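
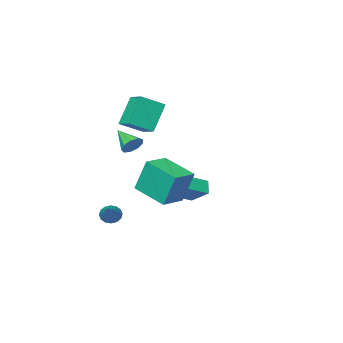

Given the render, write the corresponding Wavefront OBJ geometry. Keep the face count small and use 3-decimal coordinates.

v -0.304 -3.314 4.775
v -0.11 -2.047 5.166
v -1.611 -2.893 4.056
v -1.417 -1.626 4.447
v 0.737 -2.954 3.093
v 0.931 -1.687 3.484
v -0.57 -2.533 2.374
v -0.376 -1.266 2.765
v 2.152 -1.683 -2.944
v 2.675 -1.867 -3.243
v 3.188 -0.437 -1.896
v 2.558 -1.62 -3.421
v 2.332 -1.39 -3.471
v 2.058 -1.239 -3.38
v 1.809 -1.207 -3.172
v 1.652 -1.302 -2.903
v 1.629 -1.5 -2.645
v 1.746 -1.747 -2.467
v 1.972 -1.977 -2.416
v 2.246 -2.128 -2.508
v 2.495 -2.16 -2.716
v 2.652 -2.064 -2.985
v 2.187 2.359 0.517
v 1.865 2.941 2.456
v 1.782 4.294 -0.131
v 1.46 4.876 1.809
v 3.62 2.704 0.651
v 3.298 3.286 2.591
v 3.215 4.639 0.004
v 2.893 5.221 1.943
v 3.375 2.183 3.424
v 3.709 1.899 2.93
v 3.445 0.957 4.176
v 3.997 2.093 3.22
v 3.993 2.329 3.604
v 3.701 2.497 3.904
v 3.256 2.518 3.98
v 2.867 2.382 3.794
v 2.716 2.153 3.436
v 2.874 1.938 3.071
v 3.266 1.838 2.872
v -4.467 -3.398 -2.985
v -4.716 -2.157 -2.108
v -4.085 -2.834 -3.676
v -4.334 -1.593 -2.799
v -2.566 -3.627 -2.121
v -2.815 -2.386 -1.244
v -2.184 -3.063 -2.812
v -2.433 -1.822 -1.935
f 2 4 1
f 5 2 1
f 1 4 3
f 3 5 1
f 2 8 4
f 6 2 5
f 6 8 2
f 4 8 3
f 7 5 3
f 3 8 7
f 7 6 5
f 8 6 7
f 10 9 12
f 10 12 11
f 12 9 13
f 12 13 11
f 13 9 14
f 13 14 11
f 14 9 15
f 14 15 11
f 15 9 16
f 15 16 11
f 16 9 17
f 16 17 11
f 17 9 18
f 17 18 11
f 18 9 19
f 18 19 11
f 19 9 20
f 19 20 11
f 20 9 21
f 20 21 11
f 21 9 22
f 21 22 11
f 22 9 10
f 22 10 11
f 24 26 23
f 27 24 23
f 23 26 25
f 25 27 23
f 24 30 26
f 28 24 27
f 28 30 24
f 26 30 25
f 29 27 25
f 25 30 29
f 29 28 27
f 30 28 29
f 32 31 34
f 32 34 33
f 34 31 35
f 34 35 33
f 35 31 36
f 35 36 33
f 36 31 37
f 36 37 33
f 37 31 38
f 37 38 33
f 38 31 39
f 38 39 33
f 39 31 40
f 39 40 33
f 40 31 41
f 40 41 33
f 41 31 32
f 41 32 33
f 43 45 42
f 46 43 42
f 42 45 44
f 44 46 42
f 43 49 45
f 47 43 46
f 47 49 43
f 45 49 44
f 48 46 44
f 44 49 48
f 48 47 46
f 49 47 48



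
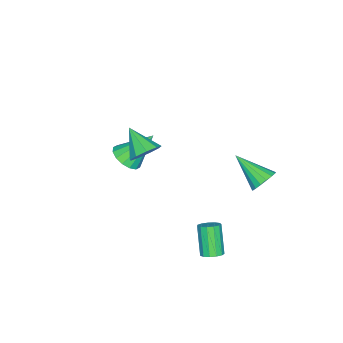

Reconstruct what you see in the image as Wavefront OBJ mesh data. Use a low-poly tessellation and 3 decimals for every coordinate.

v -3.507 4.701 -2.437
v -3.072 5.043 -1.818
v -3.773 2.919 -1.263
v -3.447 5.15 -1.742
v -3.836 5.154 -1.824
v -4.149 5.054 -2.047
v -4.315 4.873 -2.36
v -4.296 4.652 -2.69
v -4.096 4.443 -2.962
v -3.761 4.293 -3.114
v -3.368 4.236 -3.111
v -3.007 4.286 -2.953
v -2.76 4.43 -2.678
v -2.684 4.637 -2.347
v -2.797 4.858 -2.037
v -1.61 -2.284 -1.909
v -0.875 -1.699 -1.959
v -2.41 -1.136 -0.251
v -1.21 -1.506 -2.255
v -1.652 -1.521 -2.457
v -2.083 -1.741 -2.513
v -2.387 -2.106 -2.408
v -2.482 -2.518 -2.168
v -2.344 -2.868 -1.86
v -2.009 -3.061 -1.564
v -1.567 -3.046 -1.361
v -1.137 -2.827 -1.305
v -0.833 -2.462 -1.411
v -0.737 -2.049 -1.651
v 1.368 4.231 -4.486
v 1.877 4.355 -4.173
v 1.1 3.773 -2.681
v 0.592 3.649 -2.994
v 1.685 4.64 -4.162
v 0.908 4.058 -2.67
v 1.392 4.795 -4.254
v 0.615 4.213 -2.762
v 1.092 4.771 -4.42
v 0.315 4.189 -2.927
v 0.879 4.575 -4.606
v 0.103 3.993 -3.114
v 0.822 4.271 -4.755
v 0.045 3.689 -3.263
v 0.938 3.953 -4.818
v 0.162 3.372 -3.326
v 1.191 3.724 -4.776
v 0.414 3.142 -3.284
v 1.5 3.656 -4.642
v 0.723 3.074 -3.15
v 1.767 3.77 -4.458
v 0.991 3.188 -2.966
v 1.908 4.031 -4.283
v 1.131 3.449 -2.791
v 1.913 0.815 2.611
v 2.385 1.141 3.278
v 1.327 -0.415 3.629
v 1.839 1.394 3.269
v 1.328 1.376 2.953
v 1.09 1.095 2.476
v 1.238 0.683 2.063
v 1.701 0.333 1.906
v 2.264 0.207 2.08
v 2.663 0.367 2.502
v 2.711 0.735 2.975
f 2 1 4
f 2 4 3
f 4 1 5
f 4 5 3
f 5 1 6
f 5 6 3
f 6 1 7
f 6 7 3
f 7 1 8
f 7 8 3
f 8 1 9
f 8 9 3
f 9 1 10
f 9 10 3
f 10 1 11
f 10 11 3
f 11 1 12
f 11 12 3
f 12 1 13
f 12 13 3
f 13 1 14
f 13 14 3
f 14 1 15
f 14 15 3
f 15 1 2
f 15 2 3
f 17 16 19
f 17 19 18
f 19 16 20
f 19 20 18
f 20 16 21
f 20 21 18
f 21 16 22
f 21 22 18
f 22 16 23
f 22 23 18
f 23 16 24
f 23 24 18
f 24 16 25
f 24 25 18
f 25 16 26
f 25 26 18
f 26 16 27
f 26 27 18
f 27 16 28
f 27 28 18
f 28 16 29
f 28 29 18
f 29 16 17
f 29 17 18
f 31 30 34
f 31 34 32
f 32 34 35
f 32 35 33
f 34 30 36
f 34 36 35
f 35 36 37
f 35 37 33
f 36 30 38
f 36 38 37
f 37 38 39
f 37 39 33
f 38 30 40
f 38 40 39
f 39 40 41
f 39 41 33
f 40 30 42
f 40 42 41
f 41 42 43
f 41 43 33
f 42 30 44
f 42 44 43
f 43 44 45
f 43 45 33
f 44 30 46
f 44 46 45
f 45 46 47
f 45 47 33
f 46 30 48
f 46 48 47
f 47 48 49
f 47 49 33
f 48 30 50
f 48 50 49
f 49 50 51
f 49 51 33
f 50 30 52
f 50 52 51
f 51 52 53
f 51 53 33
f 52 30 31
f 52 31 53
f 53 31 32
f 53 32 33
f 55 54 57
f 55 57 56
f 57 54 58
f 57 58 56
f 58 54 59
f 58 59 56
f 59 54 60
f 59 60 56
f 60 54 61
f 60 61 56
f 61 54 62
f 61 62 56
f 62 54 63
f 62 63 56
f 63 54 64
f 63 64 56
f 64 54 55
f 64 55 56



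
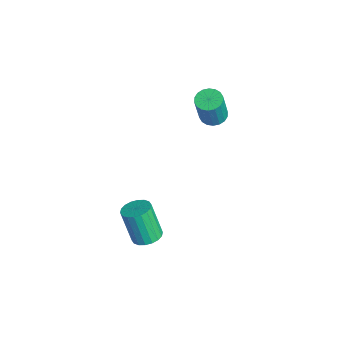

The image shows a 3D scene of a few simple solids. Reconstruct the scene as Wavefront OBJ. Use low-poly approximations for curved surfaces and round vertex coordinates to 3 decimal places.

v 3.161 -0.659 -2.099
v 3.473 -0.176 -1.897
v 3.011 -0.477 -0.459
v 2.699 -0.961 -0.661
v 3.229 -0.071 -1.954
v 2.767 -0.372 -0.516
v 2.972 -0.083 -2.039
v 2.509 -0.384 -0.601
v 2.752 -0.209 -2.136
v 2.289 -0.51 -0.698
v 2.613 -0.424 -2.226
v 2.151 -0.725 -0.788
v 2.583 -0.686 -2.291
v 2.12 -0.987 -0.853
v 2.667 -0.943 -2.317
v 2.205 -1.244 -0.879
v 2.849 -1.143 -2.301
v 2.387 -1.444 -0.863
v 3.093 -1.248 -2.244
v 2.631 -1.549 -0.806
v 3.351 -1.236 -2.159
v 2.888 -1.537 -0.721
v 3.571 -1.11 -2.062
v 3.108 -1.411 -0.624
v 3.709 -0.895 -1.972
v 3.247 -1.196 -0.534
v 3.74 -0.633 -1.907
v 3.277 -0.934 -0.469
v 3.655 -0.376 -1.881
v 3.193 -0.677 -0.443
v 0.991 2.616 2.485
v 1.359 2.24 2.325
v 1.638 1.948 3.655
v 1.269 2.324 3.815
v 1.493 2.444 2.342
v 1.772 2.152 3.672
v 1.528 2.682 2.387
v 1.807 2.39 3.717
v 1.456 2.907 2.451
v 1.735 2.615 3.781
v 1.292 3.075 2.523
v 1.571 2.782 3.853
v 1.069 3.151 2.586
v 1.347 2.859 3.916
v 0.83 3.122 2.63
v 1.108 2.829 3.96
v 0.622 2.992 2.645
v 0.901 2.7 3.975
v 0.488 2.788 2.628
v 0.767 2.496 3.958
v 0.453 2.55 2.583
v 0.732 2.258 3.913
v 0.525 2.325 2.519
v 0.804 2.033 3.849
v 0.689 2.158 2.447
v 0.968 1.865 3.777
v 0.913 2.081 2.384
v 1.191 1.789 3.714
v 1.152 2.111 2.34
v 1.43 1.818 3.67
f 2 1 5
f 2 5 3
f 3 5 6
f 3 6 4
f 5 1 7
f 5 7 6
f 6 7 8
f 6 8 4
f 7 1 9
f 7 9 8
f 8 9 10
f 8 10 4
f 9 1 11
f 9 11 10
f 10 11 12
f 10 12 4
f 11 1 13
f 11 13 12
f 12 13 14
f 12 14 4
f 13 1 15
f 13 15 14
f 14 15 16
f 14 16 4
f 15 1 17
f 15 17 16
f 16 17 18
f 16 18 4
f 17 1 19
f 17 19 18
f 18 19 20
f 18 20 4
f 19 1 21
f 19 21 20
f 20 21 22
f 20 22 4
f 21 1 23
f 21 23 22
f 22 23 24
f 22 24 4
f 23 1 25
f 23 25 24
f 24 25 26
f 24 26 4
f 25 1 27
f 25 27 26
f 26 27 28
f 26 28 4
f 27 1 29
f 27 29 28
f 28 29 30
f 28 30 4
f 29 1 2
f 29 2 30
f 30 2 3
f 30 3 4
f 32 31 35
f 32 35 33
f 33 35 36
f 33 36 34
f 35 31 37
f 35 37 36
f 36 37 38
f 36 38 34
f 37 31 39
f 37 39 38
f 38 39 40
f 38 40 34
f 39 31 41
f 39 41 40
f 40 41 42
f 40 42 34
f 41 31 43
f 41 43 42
f 42 43 44
f 42 44 34
f 43 31 45
f 43 45 44
f 44 45 46
f 44 46 34
f 45 31 47
f 45 47 46
f 46 47 48
f 46 48 34
f 47 31 49
f 47 49 48
f 48 49 50
f 48 50 34
f 49 31 51
f 49 51 50
f 50 51 52
f 50 52 34
f 51 31 53
f 51 53 52
f 52 53 54
f 52 54 34
f 53 31 55
f 53 55 54
f 54 55 56
f 54 56 34
f 55 31 57
f 55 57 56
f 56 57 58
f 56 58 34
f 57 31 59
f 57 59 58
f 58 59 60
f 58 60 34
f 59 31 32
f 59 32 60
f 60 32 33
f 60 33 34



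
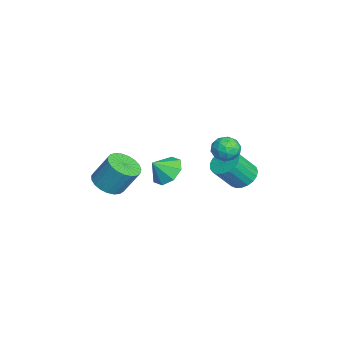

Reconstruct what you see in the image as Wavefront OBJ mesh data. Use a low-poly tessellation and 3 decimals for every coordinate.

v -1.643 -0.533 -0.633
v -1.057 0.253 -0.134
v -1.297 -1.367 0.273
v -1.853 0.221 0.14
v -2.525 -0.253 -0.039
v -2.681 -0.89 -0.566
v -2.229 -1.319 -1.132
v -1.434 -1.286 -1.407
v -0.761 -0.813 -1.228
v -0.605 -0.175 -0.701
v -1.712 3.721 -1.134
v -1.152 4.447 -0.82
v -0.607 3.366 0.709
v -1.168 2.639 0.394
v -1.503 4.527 -0.638
v -0.958 3.446 0.89
v -1.89 4.468 -0.542
v -1.346 3.387 0.986
v -2.247 4.279 -0.549
v -1.702 3.198 0.98
v -2.511 3.994 -0.656
v -1.966 2.913 0.872
v -2.637 3.662 -0.847
v -2.092 2.58 0.682
v -2.603 3.339 -1.087
v -2.058 2.258 0.442
v -2.415 3.083 -1.335
v -1.87 2.002 0.194
v -2.106 2.937 -1.549
v -1.561 1.856 -0.02
v -1.728 2.926 -1.691
v -1.184 1.845 -0.162
v -1.348 3.053 -1.736
v -0.804 1.972 -0.208
v -1.031 3.295 -1.678
v -0.486 2.214 -0.149
v -0.832 3.611 -1.526
v -0.287 2.53 0.003
v -0.784 3.946 -1.306
v -0.24 2.865 0.223
v -0.898 4.241 -1.056
v -0.353 3.16 0.473
v 1.501 -3.758 0.52
v 2.423 -3.427 0.201
v 2.641 -2.511 1.781
v 1.719 -2.842 2.1
v 2.163 -3.118 0.057
v 2.381 -2.202 1.638
v 1.788 -2.92 -0.006
v 2.006 -2.004 1.575
v 1.364 -2.867 0.022
v 1.582 -1.951 1.602
v 0.964 -2.968 0.136
v 1.182 -2.051 1.716
v 0.656 -3.205 0.316
v 0.874 -2.289 1.896
v 0.495 -3.539 0.531
v 0.713 -2.622 2.112
v 0.507 -3.91 0.745
v 0.725 -2.993 2.325
v 0.692 -4.255 0.919
v 0.91 -3.338 2.5
v 1.016 -4.514 1.025
v 1.234 -3.597 2.605
v 1.424 -4.642 1.043
v 1.642 -3.726 2.623
v 1.846 -4.618 0.971
v 2.064 -3.701 2.551
v 2.208 -4.445 0.82
v 2.426 -3.528 2.401
v 2.447 -4.153 0.618
v 2.665 -3.237 2.199
v 2.523 -3.793 0.399
v 2.741 -2.877 1.98
v 0.013 3.327 2.534
v 0.88 3.339 2.698
v 0.08 1.921 2.282
v 0.947 1.933 2.446
v 0.372 2.066 3.103
v 0.33 2.934 3.258
v 0.63 2.326 1.722
v 0.588 3.194 1.877
v 1.262 2.72 2.196
v 1.102 2.56 3.05
v -0.142 2.7 1.93
v -0.302 2.54 2.784
v 0.44 3.456 2.638
v 0.52 1.804 2.342
v 0.181 1.882 2.728
v 0.691 1.889 2.825
v 0.117 3.218 2.967
v 0.627 3.226 3.064
v 0.328 2.477 3.302
v 0.333 2.034 1.916
v 0.843 2.042 2.013
v 0.269 3.371 2.155
v 0.779 3.378 2.252
v 0.632 2.783 1.678
v 1.175 3.099 2.439
v 1.214 2.274 2.292
v 1.027 2.504 1.865
v 1.003 3.014 1.957
v 1.081 3.005 2.941
v 1.121 2.179 2.793
v 0.782 2.257 3.179
v 0.758 2.768 3.271
v 1.305 2.642 2.646
v -0.161 3.081 2.187
v -0.121 2.255 2.039
v 0.202 2.492 1.709
v 0.178 3.003 1.801
v -0.254 2.986 2.688
v -0.215 2.161 2.541
v -0.043 2.246 3.023
v -0.067 2.756 3.115
v -0.345 2.618 2.334
f 2 1 4
f 2 4 3
f 4 1 5
f 4 5 3
f 5 1 6
f 5 6 3
f 6 1 7
f 6 7 3
f 7 1 8
f 7 8 3
f 8 1 9
f 8 9 3
f 9 1 10
f 9 10 3
f 10 1 2
f 10 2 3
f 12 11 15
f 12 15 13
f 13 15 16
f 13 16 14
f 15 11 17
f 15 17 16
f 16 17 18
f 16 18 14
f 17 11 19
f 17 19 18
f 18 19 20
f 18 20 14
f 19 11 21
f 19 21 20
f 20 21 22
f 20 22 14
f 21 11 23
f 21 23 22
f 22 23 24
f 22 24 14
f 23 11 25
f 23 25 24
f 24 25 26
f 24 26 14
f 25 11 27
f 25 27 26
f 26 27 28
f 26 28 14
f 27 11 29
f 27 29 28
f 28 29 30
f 28 30 14
f 29 11 31
f 29 31 30
f 30 31 32
f 30 32 14
f 31 11 33
f 31 33 32
f 32 33 34
f 32 34 14
f 33 11 35
f 33 35 34
f 34 35 36
f 34 36 14
f 35 11 37
f 35 37 36
f 36 37 38
f 36 38 14
f 37 11 39
f 37 39 38
f 38 39 40
f 38 40 14
f 39 11 41
f 39 41 40
f 40 41 42
f 40 42 14
f 41 11 12
f 41 12 42
f 42 12 13
f 42 13 14
f 44 43 47
f 44 47 45
f 45 47 48
f 45 48 46
f 47 43 49
f 47 49 48
f 48 49 50
f 48 50 46
f 49 43 51
f 49 51 50
f 50 51 52
f 50 52 46
f 51 43 53
f 51 53 52
f 52 53 54
f 52 54 46
f 53 43 55
f 53 55 54
f 54 55 56
f 54 56 46
f 55 43 57
f 55 57 56
f 56 57 58
f 56 58 46
f 57 43 59
f 57 59 58
f 58 59 60
f 58 60 46
f 59 43 61
f 59 61 60
f 60 61 62
f 60 62 46
f 61 43 63
f 61 63 62
f 62 63 64
f 62 64 46
f 63 43 65
f 63 65 64
f 64 65 66
f 64 66 46
f 65 43 67
f 65 67 66
f 66 67 68
f 66 68 46
f 67 43 69
f 67 69 68
f 68 69 70
f 68 70 46
f 69 43 71
f 69 71 70
f 70 71 72
f 70 72 46
f 71 43 73
f 71 73 72
f 72 73 74
f 72 74 46
f 73 43 44
f 73 44 74
f 74 44 45
f 74 45 46
f 75 112 91
f 112 86 115
f 91 115 80
f 112 115 91
f 75 91 87
f 91 80 92
f 87 92 76
f 91 92 87
f 75 87 96
f 87 76 97
f 96 97 82
f 87 97 96
f 75 96 108
f 96 82 111
f 108 111 85
f 96 111 108
f 75 108 112
f 108 85 116
f 112 116 86
f 108 116 112
f 76 92 103
f 92 80 106
f 103 106 84
f 92 106 103
f 80 115 93
f 115 86 114
f 93 114 79
f 115 114 93
f 86 116 113
f 116 85 109
f 113 109 77
f 116 109 113
f 85 111 110
f 111 82 98
f 110 98 81
f 111 98 110
f 82 97 102
f 97 76 99
f 102 99 83
f 97 99 102
f 78 104 90
f 104 84 105
f 90 105 79
f 104 105 90
f 78 90 88
f 90 79 89
f 88 89 77
f 90 89 88
f 78 88 95
f 88 77 94
f 95 94 81
f 88 94 95
f 78 95 100
f 95 81 101
f 100 101 83
f 95 101 100
f 78 100 104
f 100 83 107
f 104 107 84
f 100 107 104
f 79 105 93
f 105 84 106
f 93 106 80
f 105 106 93
f 77 89 113
f 89 79 114
f 113 114 86
f 89 114 113
f 81 94 110
f 94 77 109
f 110 109 85
f 94 109 110
f 83 101 102
f 101 81 98
f 102 98 82
f 101 98 102
f 84 107 103
f 107 83 99
f 103 99 76
f 107 99 103



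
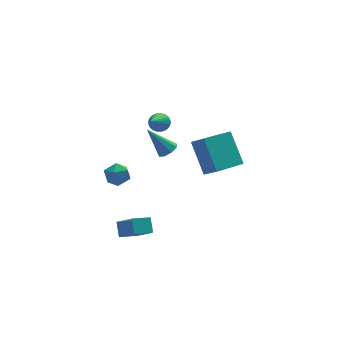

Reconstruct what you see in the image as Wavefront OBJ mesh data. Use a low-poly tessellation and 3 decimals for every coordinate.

v 0.458 -4.065 2.756
v 0.763 -3.597 2.796
v -0.438 -3.595 4.084
v 0.418 -3.548 2.546
v 0.097 -3.802 2.419
v -0.013 -4.21 2.489
v 0.154 -4.533 2.716
v 0.498 -4.583 2.966
v 0.819 -4.329 3.093
v 0.929 -3.921 3.022
v 2.724 -2.401 -0.732
v 3.205 -3.001 -0.157
v 2.413 -1.128 0.857
v 2.894 -1.728 1.432
v 4.386 -1.472 -1.152
v 4.867 -2.072 -0.577
v 4.075 -0.199 0.437
v 4.556 -0.799 1.012
v -1.629 -1.101 -0.257
v -0.959 -1.414 -0.16
v -2.101 -2.186 -0.5
v -1.431 -2.499 -0.403
v -1.797 -2.214 0.181
v -1.505 -1.543 0.331
v -1.555 -2.057 -0.991
v -1.263 -1.386 -0.841
v -0.912 -2.005 -0.614
v -1.062 -2.102 0.111
v -1.998 -1.498 -0.771
v -2.148 -1.595 -0.046
v -1.855 -3.373 -3.818
v -1.291 -4.265 -2.975
v -1.816 -2.736 -3.17
v -1.253 -3.627 -2.327
v -0.847 -3.073 -4.173
v -0.284 -3.964 -3.33
v -0.809 -2.435 -3.525
v -0.245 -3.327 -2.682
v 1.038 -0.197 1.945
v 1.522 -0.204 2.246
v 0.242 -1.643 3.195
v 1.406 -0.047 2.353
v 1.234 0.087 2.399
v 1.032 0.177 2.375
v 0.831 0.211 2.286
v 0.662 0.182 2.144
v 0.55 0.096 1.973
v 0.512 -0.035 1.797
v 0.554 -0.191 1.644
v 0.669 -0.348 1.537
v 0.841 -0.481 1.492
v 1.043 -0.572 1.515
v 1.244 -0.605 1.605
v 1.414 -0.577 1.746
v 1.526 -0.49 1.917
v 1.564 -0.359 2.093
f 2 1 4
f 2 4 3
f 4 1 5
f 4 5 3
f 5 1 6
f 5 6 3
f 6 1 7
f 6 7 3
f 7 1 8
f 7 8 3
f 8 1 9
f 8 9 3
f 9 1 10
f 9 10 3
f 10 1 2
f 10 2 3
f 12 14 11
f 15 12 11
f 11 14 13
f 13 15 11
f 12 18 14
f 16 12 15
f 16 18 12
f 14 18 13
f 17 15 13
f 13 18 17
f 17 16 15
f 18 16 17
f 19 30 24
f 19 24 20
f 19 20 26
f 19 26 29
f 19 29 30
f 20 24 28
f 24 30 23
f 30 29 21
f 29 26 25
f 26 20 27
f 22 28 23
f 22 23 21
f 22 21 25
f 22 25 27
f 22 27 28
f 23 28 24
f 21 23 30
f 25 21 29
f 27 25 26
f 28 27 20
f 32 34 31
f 35 32 31
f 31 34 33
f 33 35 31
f 32 38 34
f 36 32 35
f 36 38 32
f 34 38 33
f 37 35 33
f 33 38 37
f 37 36 35
f 38 36 37
f 40 39 42
f 40 42 41
f 42 39 43
f 42 43 41
f 43 39 44
f 43 44 41
f 44 39 45
f 44 45 41
f 45 39 46
f 45 46 41
f 46 39 47
f 46 47 41
f 47 39 48
f 47 48 41
f 48 39 49
f 48 49 41
f 49 39 50
f 49 50 41
f 50 39 51
f 50 51 41
f 51 39 52
f 51 52 41
f 52 39 53
f 52 53 41
f 53 39 54
f 53 54 41
f 54 39 55
f 54 55 41
f 55 39 56
f 55 56 41
f 56 39 40
f 56 40 41



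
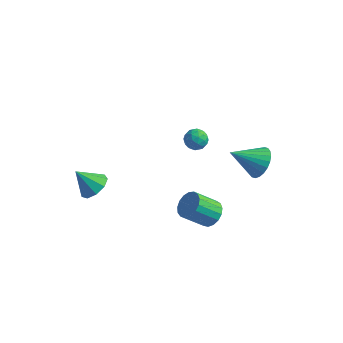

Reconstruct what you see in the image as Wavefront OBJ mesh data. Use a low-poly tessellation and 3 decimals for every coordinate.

v 3.894 -2.984 -0.79
v 4.508 -3.435 -0.58
v 3.599 -4.167 0.5
v 2.986 -3.716 0.29
v 4.535 -3.134 -0.353
v 3.627 -3.866 0.727
v 4.415 -2.798 -0.226
v 3.507 -3.531 0.854
v 4.176 -2.505 -0.228
v 3.268 -3.238 0.852
v 3.873 -2.322 -0.359
v 2.964 -3.055 0.721
v 3.574 -2.29 -0.589
v 2.666 -3.023 0.491
v 3.349 -2.417 -0.864
v 2.44 -3.15 0.215
v 3.248 -2.674 -1.123
v 2.34 -3.407 -0.043
v 3.296 -3.002 -1.306
v 2.388 -3.735 -0.226
v 3.481 -3.325 -1.37
v 2.572 -4.058 -0.29
v 3.76 -3.571 -1.301
v 2.852 -4.304 -0.221
v 4.07 -3.682 -1.115
v 3.162 -4.414 -0.036
v 4.34 -3.633 -0.855
v 3.432 -4.365 0.225
v 4.348 1.8 -0.79
v 4.922 1.867 0.002
v 3.012 0.96 0.25
v 4.729 2.197 0.021
v 4.479 2.467 -0.083
v 4.208 2.634 -0.295
v 3.959 2.675 -0.582
v 3.77 2.583 -0.901
v 3.668 2.371 -1.203
v 3.67 2.073 -1.442
v 3.775 1.733 -1.582
v 3.968 1.403 -1.6
v 4.218 1.133 -1.496
v 4.488 0.966 -1.284
v 4.737 0.925 -0.997
v 4.927 1.017 -0.678
v 5.029 1.229 -0.376
v 5.027 1.527 -0.137
v -2.665 -3.179 -1.532
v -1.962 -3.361 -1.018
v -3.575 -3.461 -0.388
v -2.099 -2.769 -0.981
v -2.501 -2.369 -1.202
v -2.979 -2.347 -1.577
v -3.311 -2.715 -1.932
v -3.34 -3.299 -2.099
v -3.053 -3.827 -2.002
v -2.585 -4.052 -1.684
v -2.153 -3.868 -1.296
v 0.342 3.134 -1.084
v 0.72 2.599 -0.826
v -0.1 2.441 -1.874
v 0.278 1.906 -1.616
v -0.253 2.175 -1.239
v 0.02 2.603 -0.752
v 0.6 2.437 -1.948
v 0.873 2.865 -1.461
v 0.88 2.168 -1.36
v 0.353 2.006 -0.922
v 0.267 3.034 -1.778
v -0.26 2.872 -1.34
v 0.57 2.928 -0.886
v 0.05 2.112 -1.814
v -0.262 2.27 -1.593
v -0.04 1.956 -1.441
v 0.158 2.93 -0.842
v 0.381 2.615 -0.691
v -0.192 2.366 -0.933
v 0.239 2.425 -2.009
v 0.462 2.11 -1.858
v 0.66 3.084 -1.259
v 0.882 2.77 -1.107
v 0.812 2.674 -1.767
v 0.886 2.36 -1.048
v 0.626 1.952 -1.512
v 0.816 2.264 -1.708
v 0.976 2.516 -1.421
v 0.576 2.264 -0.791
v 0.316 1.857 -1.255
v 0.004 2.015 -1.034
v 0.165 2.267 -0.747
v 0.67 2.011 -1.105
v 0.304 3.183 -1.445
v 0.044 2.776 -1.909
v 0.455 2.773 -1.953
v 0.616 3.025 -1.666
v -0.006 3.088 -1.188
v -0.266 2.68 -1.652
v -0.356 2.524 -1.279
v -0.196 2.776 -0.992
v -0.05 3.029 -1.595
f 2 1 5
f 2 5 3
f 3 5 6
f 3 6 4
f 5 1 7
f 5 7 6
f 6 7 8
f 6 8 4
f 7 1 9
f 7 9 8
f 8 9 10
f 8 10 4
f 9 1 11
f 9 11 10
f 10 11 12
f 10 12 4
f 11 1 13
f 11 13 12
f 12 13 14
f 12 14 4
f 13 1 15
f 13 15 14
f 14 15 16
f 14 16 4
f 15 1 17
f 15 17 16
f 16 17 18
f 16 18 4
f 17 1 19
f 17 19 18
f 18 19 20
f 18 20 4
f 19 1 21
f 19 21 20
f 20 21 22
f 20 22 4
f 21 1 23
f 21 23 22
f 22 23 24
f 22 24 4
f 23 1 25
f 23 25 24
f 24 25 26
f 24 26 4
f 25 1 27
f 25 27 26
f 26 27 28
f 26 28 4
f 27 1 2
f 27 2 28
f 28 2 3
f 28 3 4
f 30 29 32
f 30 32 31
f 32 29 33
f 32 33 31
f 33 29 34
f 33 34 31
f 34 29 35
f 34 35 31
f 35 29 36
f 35 36 31
f 36 29 37
f 36 37 31
f 37 29 38
f 37 38 31
f 38 29 39
f 38 39 31
f 39 29 40
f 39 40 31
f 40 29 41
f 40 41 31
f 41 29 42
f 41 42 31
f 42 29 43
f 42 43 31
f 43 29 44
f 43 44 31
f 44 29 45
f 44 45 31
f 45 29 46
f 45 46 31
f 46 29 30
f 46 30 31
f 48 47 50
f 48 50 49
f 50 47 51
f 50 51 49
f 51 47 52
f 51 52 49
f 52 47 53
f 52 53 49
f 53 47 54
f 53 54 49
f 54 47 55
f 54 55 49
f 55 47 56
f 55 56 49
f 56 47 57
f 56 57 49
f 57 47 48
f 57 48 49
f 58 95 74
f 95 69 98
f 74 98 63
f 95 98 74
f 58 74 70
f 74 63 75
f 70 75 59
f 74 75 70
f 58 70 79
f 70 59 80
f 79 80 65
f 70 80 79
f 58 79 91
f 79 65 94
f 91 94 68
f 79 94 91
f 58 91 95
f 91 68 99
f 95 99 69
f 91 99 95
f 59 75 86
f 75 63 89
f 86 89 67
f 75 89 86
f 63 98 76
f 98 69 97
f 76 97 62
f 98 97 76
f 69 99 96
f 99 68 92
f 96 92 60
f 99 92 96
f 68 94 93
f 94 65 81
f 93 81 64
f 94 81 93
f 65 80 85
f 80 59 82
f 85 82 66
f 80 82 85
f 61 87 73
f 87 67 88
f 73 88 62
f 87 88 73
f 61 73 71
f 73 62 72
f 71 72 60
f 73 72 71
f 61 71 78
f 71 60 77
f 78 77 64
f 71 77 78
f 61 78 83
f 78 64 84
f 83 84 66
f 78 84 83
f 61 83 87
f 83 66 90
f 87 90 67
f 83 90 87
f 62 88 76
f 88 67 89
f 76 89 63
f 88 89 76
f 60 72 96
f 72 62 97
f 96 97 69
f 72 97 96
f 64 77 93
f 77 60 92
f 93 92 68
f 77 92 93
f 66 84 85
f 84 64 81
f 85 81 65
f 84 81 85
f 67 90 86
f 90 66 82
f 86 82 59
f 90 82 86



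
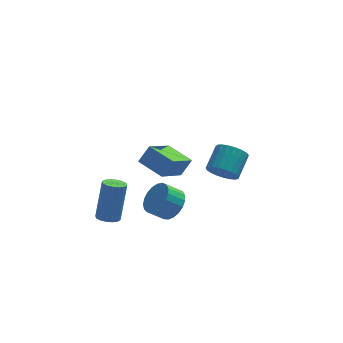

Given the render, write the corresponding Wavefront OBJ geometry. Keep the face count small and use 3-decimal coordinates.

v -1.233 -2.524 3.874
v -0.686 -2.264 4.669
v -0.172 -1.221 2.717
v 0.376 -0.961 3.513
v -0.296 -3.559 3.567
v 0.252 -3.299 4.363
v 0.766 -2.256 2.411
v 1.313 -1.996 3.206
v 3.309 1.258 -0.785
v 3.946 1.259 -1.363
v 4.608 2.323 -0.633
v 3.971 2.322 -0.055
v 3.718 1.496 -1.503
v 4.38 2.56 -0.773
v 3.42 1.693 -1.519
v 4.082 2.757 -0.789
v 3.102 1.814 -1.408
v 3.764 2.878 -0.678
v 2.821 1.839 -1.189
v 3.482 2.903 -0.459
v 2.623 1.764 -0.9
v 3.285 2.828 -0.17
v 2.545 1.601 -0.592
v 3.206 2.665 0.138
v 2.598 1.379 -0.317
v 3.26 2.443 0.413
v 2.775 1.136 -0.123
v 3.436 2.2 0.607
v 3.043 0.914 -0.043
v 3.705 1.978 0.687
v 3.358 0.752 -0.092
v 4.02 1.815 0.638
v 3.665 0.677 -0.26
v 4.326 1.741 0.47
v 3.91 0.703 -0.52
v 4.571 1.766 0.211
v 4.051 0.824 -0.825
v 4.712 1.888 -0.095
v 4.064 1.021 -1.123
v 4.725 2.085 -0.393
v 0.248 -3.157 1.09
v 0.633 -2.54 1.586
v -0.144 -2.587 2.246
v -0.528 -3.203 1.75
v 0.428 -2.339 1.36
v -0.348 -2.385 2.019
v 0.192 -2.279 1.086
v -0.584 -2.325 1.746
v -0.034 -2.37 0.814
v -0.81 -2.417 1.473
v -0.211 -2.598 0.589
v -0.988 -2.645 1.249
v -0.309 -2.922 0.451
v -1.086 -2.969 1.11
v -0.311 -3.287 0.423
v -1.087 -3.334 1.083
v -0.216 -3.63 0.511
v -0.992 -3.676 1.171
v -0.04 -3.89 0.699
v -0.817 -3.937 1.359
v 0.185 -4.024 0.954
v -0.592 -4.07 1.614
v 0.421 -4.008 1.233
v -0.356 -4.054 1.893
v 0.627 -3.844 1.488
v -0.149 -3.891 2.147
v 0.768 -3.562 1.673
v -0.009 -3.609 2.333
v 0.819 -3.21 1.758
v 0.042 -3.256 2.418
v 0.771 -2.848 1.727
v -0.005 -2.895 2.387
v -2.599 -1.645 -0.909
v -2.17 -2.06 -0.854
v -1.751 -1.371 1.085
v -2.181 -0.955 1.029
v -2.027 -1.812 -0.974
v -1.608 -1.122 0.965
v -2.037 -1.519 -1.076
v -1.618 -0.829 0.863
v -2.198 -1.259 -1.133
v -1.779 -0.57 0.806
v -2.466 -1.103 -1.131
v -2.048 -0.414 0.808
v -2.77 -1.092 -1.069
v -2.352 -0.403 0.87
v -3.029 -1.229 -0.965
v -2.61 -0.54 0.974
v -3.172 -1.478 -0.845
v -2.753 -0.788 1.094
v -3.162 -1.771 -0.743
v -2.743 -1.081 1.196
v -3.001 -2.03 -0.686
v -2.582 -1.341 1.253
v -2.732 -2.186 -0.688
v -2.314 -1.497 1.251
v -2.428 -2.197 -0.75
v -2.01 -1.508 1.189
f 2 4 1
f 5 2 1
f 1 4 3
f 3 5 1
f 2 8 4
f 6 2 5
f 6 8 2
f 4 8 3
f 7 5 3
f 3 8 7
f 7 6 5
f 8 6 7
f 10 9 13
f 10 13 11
f 11 13 14
f 11 14 12
f 13 9 15
f 13 15 14
f 14 15 16
f 14 16 12
f 15 9 17
f 15 17 16
f 16 17 18
f 16 18 12
f 17 9 19
f 17 19 18
f 18 19 20
f 18 20 12
f 19 9 21
f 19 21 20
f 20 21 22
f 20 22 12
f 21 9 23
f 21 23 22
f 22 23 24
f 22 24 12
f 23 9 25
f 23 25 24
f 24 25 26
f 24 26 12
f 25 9 27
f 25 27 26
f 26 27 28
f 26 28 12
f 27 9 29
f 27 29 28
f 28 29 30
f 28 30 12
f 29 9 31
f 29 31 30
f 30 31 32
f 30 32 12
f 31 9 33
f 31 33 32
f 32 33 34
f 32 34 12
f 33 9 35
f 33 35 34
f 34 35 36
f 34 36 12
f 35 9 37
f 35 37 36
f 36 37 38
f 36 38 12
f 37 9 39
f 37 39 38
f 38 39 40
f 38 40 12
f 39 9 10
f 39 10 40
f 40 10 11
f 40 11 12
f 42 41 45
f 42 45 43
f 43 45 46
f 43 46 44
f 45 41 47
f 45 47 46
f 46 47 48
f 46 48 44
f 47 41 49
f 47 49 48
f 48 49 50
f 48 50 44
f 49 41 51
f 49 51 50
f 50 51 52
f 50 52 44
f 51 41 53
f 51 53 52
f 52 53 54
f 52 54 44
f 53 41 55
f 53 55 54
f 54 55 56
f 54 56 44
f 55 41 57
f 55 57 56
f 56 57 58
f 56 58 44
f 57 41 59
f 57 59 58
f 58 59 60
f 58 60 44
f 59 41 61
f 59 61 60
f 60 61 62
f 60 62 44
f 61 41 63
f 61 63 62
f 62 63 64
f 62 64 44
f 63 41 65
f 63 65 64
f 64 65 66
f 64 66 44
f 65 41 67
f 65 67 66
f 66 67 68
f 66 68 44
f 67 41 69
f 67 69 68
f 68 69 70
f 68 70 44
f 69 41 71
f 69 71 70
f 70 71 72
f 70 72 44
f 71 41 42
f 71 42 72
f 72 42 43
f 72 43 44
f 74 73 77
f 74 77 75
f 75 77 78
f 75 78 76
f 77 73 79
f 77 79 78
f 78 79 80
f 78 80 76
f 79 73 81
f 79 81 80
f 80 81 82
f 80 82 76
f 81 73 83
f 81 83 82
f 82 83 84
f 82 84 76
f 83 73 85
f 83 85 84
f 84 85 86
f 84 86 76
f 85 73 87
f 85 87 86
f 86 87 88
f 86 88 76
f 87 73 89
f 87 89 88
f 88 89 90
f 88 90 76
f 89 73 91
f 89 91 90
f 90 91 92
f 90 92 76
f 91 73 93
f 91 93 92
f 92 93 94
f 92 94 76
f 93 73 95
f 93 95 94
f 94 95 96
f 94 96 76
f 95 73 97
f 95 97 96
f 96 97 98
f 96 98 76
f 97 73 74
f 97 74 98
f 98 74 75
f 98 75 76



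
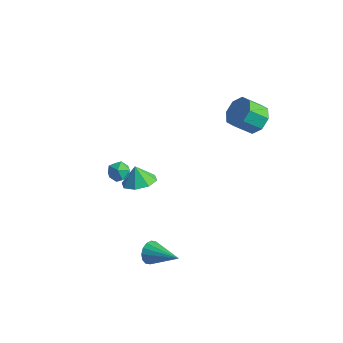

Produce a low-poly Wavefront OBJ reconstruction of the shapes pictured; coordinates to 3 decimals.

v 1.606 3.567 2.391
v 2.346 2.978 2.48
v 1.655 2.244 3.377
v 0.914 2.833 3.289
v 2.372 3.531 2.952
v 1.681 2.796 3.849
v 1.949 4.104 3.096
v 1.258 3.37 3.993
v 1.325 4.363 2.827
v 0.634 3.629 3.724
v 0.865 4.156 2.303
v 0.174 3.422 3.2
v 0.839 3.604 1.831
v 0.148 2.869 2.728
v 1.262 3.03 1.687
v 0.571 2.296 2.584
v 1.886 2.771 1.956
v 1.195 2.037 2.853
v 0.036 -3.699 -4.178
v 0.279 -3.349 -4.758
v 1.844 -3.701 -3.422
v 0.179 -3.081 -4.519
v 0.041 -2.979 -4.188
v -0.099 -3.07 -3.855
v -0.202 -3.329 -3.608
v -0.242 -3.688 -3.514
v -0.207 -4.049 -3.598
v -0.107 -4.317 -3.837
v 0.031 -4.419 -4.168
v 0.17 -4.328 -4.502
v 0.274 -4.069 -4.748
v 0.314 -3.71 -4.842
v -3.214 -0.337 -2.977
v -2.366 0.118 -2.706
v -3.626 -0.163 -1.983
v -2.877 0.604 -3.002
v -3.585 0.539 -3.284
v -4.077 -0.039 -3.386
v -4.062 -0.792 -3.249
v -3.551 -1.278 -2.952
v -2.843 -1.213 -2.67
v -2.352 -0.635 -2.568
v -3.874 -1.021 -0.91
v -3.23 -1.133 -1.199
v -4.37 -1.567 -1.801
v -3.726 -1.679 -2.09
v -3.913 -2.02 -1.491
v -3.607 -1.683 -0.939
v -3.993 -1.017 -2.061
v -3.687 -0.68 -1.509
v -3.304 -1.131 -1.91
v -3.254 -1.751 -1.558
v -4.346 -0.949 -1.442
v -4.296 -1.569 -1.09
f 2 1 5
f 2 5 3
f 3 5 6
f 3 6 4
f 5 1 7
f 5 7 6
f 6 7 8
f 6 8 4
f 7 1 9
f 7 9 8
f 8 9 10
f 8 10 4
f 9 1 11
f 9 11 10
f 10 11 12
f 10 12 4
f 11 1 13
f 11 13 12
f 12 13 14
f 12 14 4
f 13 1 15
f 13 15 14
f 14 15 16
f 14 16 4
f 15 1 17
f 15 17 16
f 16 17 18
f 16 18 4
f 17 1 2
f 17 2 18
f 18 2 3
f 18 3 4
f 20 19 22
f 20 22 21
f 22 19 23
f 22 23 21
f 23 19 24
f 23 24 21
f 24 19 25
f 24 25 21
f 25 19 26
f 25 26 21
f 26 19 27
f 26 27 21
f 27 19 28
f 27 28 21
f 28 19 29
f 28 29 21
f 29 19 30
f 29 30 21
f 30 19 31
f 30 31 21
f 31 19 32
f 31 32 21
f 32 19 20
f 32 20 21
f 34 33 36
f 34 36 35
f 36 33 37
f 36 37 35
f 37 33 38
f 37 38 35
f 38 33 39
f 38 39 35
f 39 33 40
f 39 40 35
f 40 33 41
f 40 41 35
f 41 33 42
f 41 42 35
f 42 33 34
f 42 34 35
f 43 54 48
f 43 48 44
f 43 44 50
f 43 50 53
f 43 53 54
f 44 48 52
f 48 54 47
f 54 53 45
f 53 50 49
f 50 44 51
f 46 52 47
f 46 47 45
f 46 45 49
f 46 49 51
f 46 51 52
f 47 52 48
f 45 47 54
f 49 45 53
f 51 49 50
f 52 51 44



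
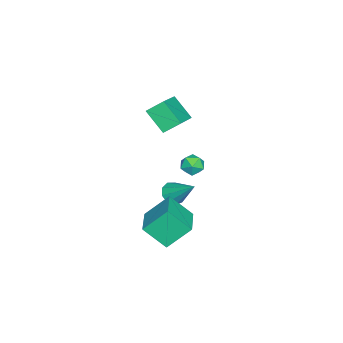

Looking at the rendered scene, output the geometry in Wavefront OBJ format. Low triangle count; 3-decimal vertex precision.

v -1.609 -1.028 1.02
v -2.126 -2.178 2.175
v -1.963 -0.133 1.753
v -2.48 -1.283 2.908
v 0.36 -0.997 1.932
v -0.157 -2.147 3.087
v 0.006 -0.102 2.665
v -0.511 -1.252 3.82
v 2.29 -1.424 -3.476
v 1.676 -0.214 -2.161
v 2.181 -0.12 -4.726
v 1.567 1.09 -3.411
v 4.253 -0.87 -3.069
v 3.639 0.34 -1.754
v 4.144 0.434 -4.319
v 3.53 1.644 -3.004
v -1.638 -1.084 -4.652
v -1.106 -0.793 -5.174
v -1.062 0.344 -3.268
v -1.587 -0.539 -5.235
v -2.092 -0.541 -5.024
v -2.384 -0.796 -4.638
v -2.327 -1.187 -4.259
v -1.948 -1.529 -4.063
v -1.423 -1.663 -4.143
v -0.999 -1.527 -4.461
v -0.874 -1.183 -4.868
v -2.678 0.372 -2.969
v -2.29 -0.194 -3.379
v -3.47 -0.526 -2.481
v -3.082 -1.092 -2.891
v -2.721 -0.722 -2.281
v -2.232 -0.167 -2.583
v -3.528 -0.553 -3.277
v -3.039 0.002 -3.579
v -2.815 -0.765 -3.57
v -2.317 -0.87 -2.954
v -3.443 0.15 -2.906
v -2.945 0.045 -2.29
f 2 4 1
f 5 2 1
f 1 4 3
f 3 5 1
f 2 8 4
f 6 2 5
f 6 8 2
f 4 8 3
f 7 5 3
f 3 8 7
f 7 6 5
f 8 6 7
f 10 12 9
f 13 10 9
f 9 12 11
f 11 13 9
f 10 16 12
f 14 10 13
f 14 16 10
f 12 16 11
f 15 13 11
f 11 16 15
f 15 14 13
f 16 14 15
f 18 17 20
f 18 20 19
f 20 17 21
f 20 21 19
f 21 17 22
f 21 22 19
f 22 17 23
f 22 23 19
f 23 17 24
f 23 24 19
f 24 17 25
f 24 25 19
f 25 17 26
f 25 26 19
f 26 17 27
f 26 27 19
f 27 17 18
f 27 18 19
f 28 39 33
f 28 33 29
f 28 29 35
f 28 35 38
f 28 38 39
f 29 33 37
f 33 39 32
f 39 38 30
f 38 35 34
f 35 29 36
f 31 37 32
f 31 32 30
f 31 30 34
f 31 34 36
f 31 36 37
f 32 37 33
f 30 32 39
f 34 30 38
f 36 34 35
f 37 36 29



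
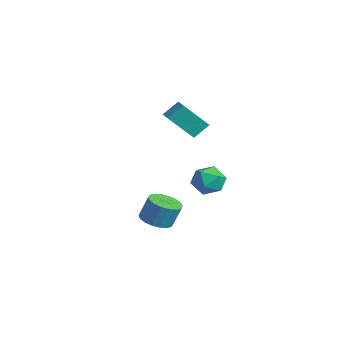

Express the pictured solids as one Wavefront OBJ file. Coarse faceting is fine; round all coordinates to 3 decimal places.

v -3.64 2.655 2.287
v -4.037 1.26 3.873
v -3.616 3.576 3.102
v -4.013 2.18 4.689
v -2.667 2.52 2.411
v -3.064 1.124 3.998
v -2.643 3.44 3.227
v -3.04 2.045 4.813
v 3.733 -2.525 0.139
v 4.432 -1.982 -0.148
v 4.625 -1.532 1.174
v 3.927 -2.075 1.461
v 4.102 -1.735 -0.184
v 4.295 -1.284 1.138
v 3.699 -1.644 -0.156
v 3.892 -1.193 1.166
v 3.303 -1.728 -0.07
v 3.496 -1.277 1.252
v 2.992 -1.97 0.058
v 3.185 -1.519 1.38
v 2.828 -2.321 0.202
v 3.021 -1.871 1.524
v 2.844 -2.714 0.333
v 3.037 -2.263 1.655
v 3.035 -3.068 0.426
v 3.228 -2.618 1.748
v 3.365 -3.316 0.462
v 3.558 -2.865 1.784
v 3.768 -3.407 0.434
v 3.961 -2.956 1.756
v 4.164 -3.323 0.348
v 4.357 -2.872 1.67
v 4.475 -3.081 0.22
v 4.668 -2.63 1.542
v 4.639 -2.729 0.076
v 4.832 -2.279 1.398
v 4.623 -2.337 -0.055
v 4.816 -1.886 1.267
v -0.447 3.462 0.096
v 0.158 2.745 0.615
v -1.398 2.175 -0.575
v -0.793 1.458 -0.056
v -1.45 2.103 0.494
v -0.862 2.899 0.909
v -0.378 2.021 -0.869
v 0.21 2.817 -0.454
v 0.201 1.854 0.019
v -0.461 1.905 0.861
v -0.779 3.015 -0.821
v -1.441 3.066 0.021
f 2 4 1
f 5 2 1
f 1 4 3
f 3 5 1
f 2 8 4
f 6 2 5
f 6 8 2
f 4 8 3
f 7 5 3
f 3 8 7
f 7 6 5
f 8 6 7
f 10 9 13
f 10 13 11
f 11 13 14
f 11 14 12
f 13 9 15
f 13 15 14
f 14 15 16
f 14 16 12
f 15 9 17
f 15 17 16
f 16 17 18
f 16 18 12
f 17 9 19
f 17 19 18
f 18 19 20
f 18 20 12
f 19 9 21
f 19 21 20
f 20 21 22
f 20 22 12
f 21 9 23
f 21 23 22
f 22 23 24
f 22 24 12
f 23 9 25
f 23 25 24
f 24 25 26
f 24 26 12
f 25 9 27
f 25 27 26
f 26 27 28
f 26 28 12
f 27 9 29
f 27 29 28
f 28 29 30
f 28 30 12
f 29 9 31
f 29 31 30
f 30 31 32
f 30 32 12
f 31 9 33
f 31 33 32
f 32 33 34
f 32 34 12
f 33 9 35
f 33 35 34
f 34 35 36
f 34 36 12
f 35 9 37
f 35 37 36
f 36 37 38
f 36 38 12
f 37 9 10
f 37 10 38
f 38 10 11
f 38 11 12
f 39 50 44
f 39 44 40
f 39 40 46
f 39 46 49
f 39 49 50
f 40 44 48
f 44 50 43
f 50 49 41
f 49 46 45
f 46 40 47
f 42 48 43
f 42 43 41
f 42 41 45
f 42 45 47
f 42 47 48
f 43 48 44
f 41 43 50
f 45 41 49
f 47 45 46
f 48 47 40



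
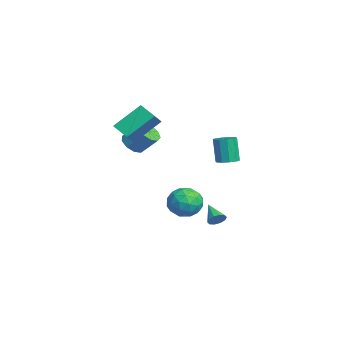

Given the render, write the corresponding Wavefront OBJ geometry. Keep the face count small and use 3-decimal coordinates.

v 2.291 0.143 -2.591
v 2.626 -0.105 -2.187
v 1.169 -0.163 -1.849
v 2.587 0.242 -2.102
v 2.436 0.55 -2.203
v 2.229 0.703 -2.453
v 2.046 0.643 -2.755
v 1.957 0.391 -2.995
v 1.995 0.045 -3.08
v 2.147 -0.263 -2.978
v 2.353 -0.417 -2.729
v 2.536 -0.356 -2.426
v -0.276 1.207 0.946
v 0.279 1.601 1.106
v -0.128 1.508 2.754
v -0.684 1.113 2.594
v -0.057 1.865 1.038
v -0.464 1.772 2.685
v -0.477 1.877 0.935
v -0.884 1.784 2.582
v -0.82 1.634 0.836
v -1.227 1.54 2.484
v -0.956 1.227 0.779
v -1.363 1.134 2.427
v -0.832 0.812 0.786
v -1.239 0.719 2.434
v -0.496 0.548 0.855
v -0.903 0.455 2.502
v -0.076 0.536 0.958
v -0.483 0.443 2.605
v 0.267 0.78 1.056
v -0.14 0.686 2.704
v 0.403 1.186 1.113
v -0.004 1.093 2.761
v -3.409 -3.851 1.481
v -2.952 -3.424 0.906
v -2.413 -2.522 2.004
v -2.871 -2.949 2.579
v -3.477 -3.18 0.963
v -2.938 -2.278 2.062
v -3.97 -3.25 1.263
v -3.431 -2.349 2.361
v -4.201 -3.602 1.664
v -3.662 -2.7 2.763
v -4.062 -4.069 1.98
v -3.523 -3.168 3.079
v -3.617 -4.435 2.062
v -3.078 -3.533 3.161
v -3.075 -4.527 1.872
v -2.537 -3.626 2.971
v -2.69 -4.303 1.499
v -2.151 -3.401 2.598
v -2.641 -3.867 1.117
v -2.102 -2.966 2.216
v -2.425 -4.671 2.876
v -2.694 -3.054 4.313
v -1.721 -3.98 2.229
v -1.989 -2.362 3.666
v -0.951 -5.278 3.834
v -1.219 -3.66 5.271
v -0.246 -4.586 3.187
v -0.515 -2.969 4.624
v -2.617 -0.157 -4.099
v -1.868 -0.246 -3.195
v -3.752 -1.454 -3.285
v -3.003 -1.543 -2.381
v -3.628 -0.556 -2.533
v -2.926 0.245 -3.036
v -2.694 -1.945 -3.444
v -1.992 -1.144 -3.947
v -1.915 -1.351 -2.79
v -2.492 -0.493 -2.227
v -3.128 -1.207 -4.253
v -3.705 -0.349 -3.69
v -2.143 -0.088 -3.718
v -3.477 -1.612 -2.762
v -3.844 -1.032 -2.851
v -3.404 -1.085 -2.32
v -2.765 0.201 -3.625
v -2.325 0.149 -3.094
v -3.359 -0.034 -2.705
v -3.295 -1.849 -3.386
v -2.855 -1.901 -2.855
v -2.216 -0.615 -4.16
v -1.776 -0.668 -3.629
v -2.261 -1.666 -3.775
v -1.73 -0.79 -2.949
v -2.397 -1.552 -2.471
v -2.216 -1.788 -3.096
v -1.803 -1.317 -3.391
v -2.069 -0.285 -2.618
v -2.736 -1.047 -2.14
v -3.104 -0.467 -2.229
v -2.691 0.004 -2.525
v -2.097 -0.935 -2.38
v -2.884 -0.653 -4.34
v -3.551 -1.415 -3.862
v -2.929 -1.704 -3.955
v -2.516 -1.233 -4.251
v -3.223 -0.148 -4.009
v -3.89 -0.91 -3.531
v -3.817 -0.383 -3.089
v -3.404 0.088 -3.384
v -3.523 -0.765 -4.1
f 2 1 4
f 2 4 3
f 4 1 5
f 4 5 3
f 5 1 6
f 5 6 3
f 6 1 7
f 6 7 3
f 7 1 8
f 7 8 3
f 8 1 9
f 8 9 3
f 9 1 10
f 9 10 3
f 10 1 11
f 10 11 3
f 11 1 12
f 11 12 3
f 12 1 2
f 12 2 3
f 14 13 17
f 14 17 15
f 15 17 18
f 15 18 16
f 17 13 19
f 17 19 18
f 18 19 20
f 18 20 16
f 19 13 21
f 19 21 20
f 20 21 22
f 20 22 16
f 21 13 23
f 21 23 22
f 22 23 24
f 22 24 16
f 23 13 25
f 23 25 24
f 24 25 26
f 24 26 16
f 25 13 27
f 25 27 26
f 26 27 28
f 26 28 16
f 27 13 29
f 27 29 28
f 28 29 30
f 28 30 16
f 29 13 31
f 29 31 30
f 30 31 32
f 30 32 16
f 31 13 33
f 31 33 32
f 32 33 34
f 32 34 16
f 33 13 14
f 33 14 34
f 34 14 15
f 34 15 16
f 36 35 39
f 36 39 37
f 37 39 40
f 37 40 38
f 39 35 41
f 39 41 40
f 40 41 42
f 40 42 38
f 41 35 43
f 41 43 42
f 42 43 44
f 42 44 38
f 43 35 45
f 43 45 44
f 44 45 46
f 44 46 38
f 45 35 47
f 45 47 46
f 46 47 48
f 46 48 38
f 47 35 49
f 47 49 48
f 48 49 50
f 48 50 38
f 49 35 51
f 49 51 50
f 50 51 52
f 50 52 38
f 51 35 53
f 51 53 52
f 52 53 54
f 52 54 38
f 53 35 36
f 53 36 54
f 54 36 37
f 54 37 38
f 56 58 55
f 59 56 55
f 55 58 57
f 57 59 55
f 56 62 58
f 60 56 59
f 60 62 56
f 58 62 57
f 61 59 57
f 57 62 61
f 61 60 59
f 62 60 61
f 63 100 79
f 100 74 103
f 79 103 68
f 100 103 79
f 63 79 75
f 79 68 80
f 75 80 64
f 79 80 75
f 63 75 84
f 75 64 85
f 84 85 70
f 75 85 84
f 63 84 96
f 84 70 99
f 96 99 73
f 84 99 96
f 63 96 100
f 96 73 104
f 100 104 74
f 96 104 100
f 64 80 91
f 80 68 94
f 91 94 72
f 80 94 91
f 68 103 81
f 103 74 102
f 81 102 67
f 103 102 81
f 74 104 101
f 104 73 97
f 101 97 65
f 104 97 101
f 73 99 98
f 99 70 86
f 98 86 69
f 99 86 98
f 70 85 90
f 85 64 87
f 90 87 71
f 85 87 90
f 66 92 78
f 92 72 93
f 78 93 67
f 92 93 78
f 66 78 76
f 78 67 77
f 76 77 65
f 78 77 76
f 66 76 83
f 76 65 82
f 83 82 69
f 76 82 83
f 66 83 88
f 83 69 89
f 88 89 71
f 83 89 88
f 66 88 92
f 88 71 95
f 92 95 72
f 88 95 92
f 67 93 81
f 93 72 94
f 81 94 68
f 93 94 81
f 65 77 101
f 77 67 102
f 101 102 74
f 77 102 101
f 69 82 98
f 82 65 97
f 98 97 73
f 82 97 98
f 71 89 90
f 89 69 86
f 90 86 70
f 89 86 90
f 72 95 91
f 95 71 87
f 91 87 64
f 95 87 91



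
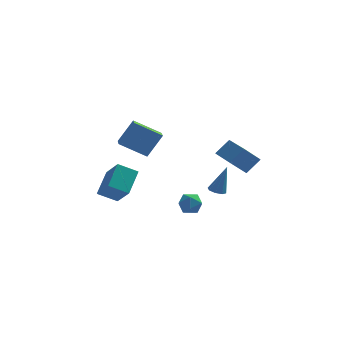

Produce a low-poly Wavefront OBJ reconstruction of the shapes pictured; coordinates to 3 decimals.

v 4.123 0.615 0.13
v 3.207 0.211 1.122
v 3.197 2.441 0.018
v 2.281 2.036 1.011
v 4.899 1.064 1.029
v 3.983 0.659 2.022
v 3.973 2.889 0.918
v 3.057 2.485 1.91
v 2.6 -2.692 0.249
v 2.91 -3.131 0.195
v 3.14 -2.528 2.011
v 3.111 -2.783 0.101
v 3.013 -2.382 0.093
v 2.673 -2.162 0.177
v 2.29 -2.253 0.303
v 2.089 -2.602 0.397
v 2.187 -3.003 0.405
v 2.527 -3.223 0.321
v -3.828 0.925 -1.309
v -3.412 2.392 -0.209
v -4.62 2.067 -2.531
v -4.203 3.533 -1.431
v -2.637 1.067 -1.949
v -2.22 2.533 -0.849
v -3.428 2.208 -3.171
v -3.012 3.675 -2.071
v 1.046 -1.201 -1.169
v 1.714 -1.58 -1.39
v 0.466 -2.34 -0.97
v 1.134 -2.719 -1.191
v 1.115 -2.309 -0.505
v 1.474 -1.605 -0.628
v 0.706 -2.315 -1.732
v 1.065 -1.611 -1.855
v 1.504 -2.268 -1.738
v 1.757 -2.265 -0.98
v 0.423 -1.655 -1.38
v 0.676 -1.652 -0.622
v -1.36 -1.368 2.168
v -2.955 -1.323 3.083
v -1.557 0.081 1.752
v -3.153 0.126 2.668
v -0.527 -0.846 3.592
v -2.123 -0.801 4.508
v -0.725 0.603 3.177
v -2.32 0.648 4.092
f 2 4 1
f 5 2 1
f 1 4 3
f 3 5 1
f 2 8 4
f 6 2 5
f 6 8 2
f 4 8 3
f 7 5 3
f 3 8 7
f 7 6 5
f 8 6 7
f 10 9 12
f 10 12 11
f 12 9 13
f 12 13 11
f 13 9 14
f 13 14 11
f 14 9 15
f 14 15 11
f 15 9 16
f 15 16 11
f 16 9 17
f 16 17 11
f 17 9 18
f 17 18 11
f 18 9 10
f 18 10 11
f 20 22 19
f 23 20 19
f 19 22 21
f 21 23 19
f 20 26 22
f 24 20 23
f 24 26 20
f 22 26 21
f 25 23 21
f 21 26 25
f 25 24 23
f 26 24 25
f 27 38 32
f 27 32 28
f 27 28 34
f 27 34 37
f 27 37 38
f 28 32 36
f 32 38 31
f 38 37 29
f 37 34 33
f 34 28 35
f 30 36 31
f 30 31 29
f 30 29 33
f 30 33 35
f 30 35 36
f 31 36 32
f 29 31 38
f 33 29 37
f 35 33 34
f 36 35 28
f 40 42 39
f 43 40 39
f 39 42 41
f 41 43 39
f 40 46 42
f 44 40 43
f 44 46 40
f 42 46 41
f 45 43 41
f 41 46 45
f 45 44 43
f 46 44 45



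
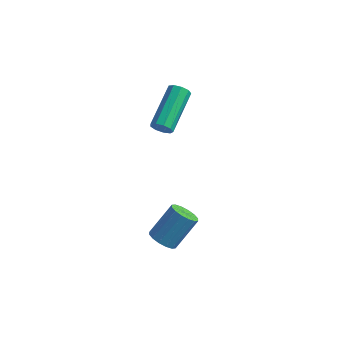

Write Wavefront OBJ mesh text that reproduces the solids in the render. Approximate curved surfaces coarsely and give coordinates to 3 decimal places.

v -0.457 2.528 2.419
v -0.248 2.336 2.843
v -0.434 4.261 3.805
v -0.643 4.452 3.381
v 0.001 2.464 2.634
v -0.185 4.389 3.597
v 0.035 2.622 2.325
v -0.15 4.547 3.287
v -0.161 2.736 2.06
v -0.346 4.661 3.022
v -0.495 2.752 1.963
v -0.681 4.677 2.925
v -0.812 2.663 2.079
v -0.998 4.588 3.041
v -0.963 2.511 2.354
v -1.148 4.436 3.316
v -0.877 2.367 2.66
v -1.063 4.292 3.622
v -0.595 2.297 2.853
v -0.78 4.222 3.815
v 1.782 -1.558 -0.48
v 2.183 -2.023 -0.301
v 2.7 -1.107 0.918
v 2.298 -0.642 0.74
v 2.357 -1.837 -0.514
v 2.873 -0.921 0.706
v 2.375 -1.576 -0.717
v 2.892 -0.661 0.502
v 2.235 -1.311 -0.857
v 2.752 -0.395 0.362
v 1.974 -1.111 -0.896
v 2.49 -0.196 0.323
v 1.66 -1.032 -0.823
v 2.177 -0.116 0.396
v 1.38 -1.093 -0.658
v 1.897 -0.177 0.561
v 1.207 -1.279 -0.446
v 1.723 -0.363 0.774
v 1.188 -1.539 -0.242
v 1.705 -0.624 0.977
v 1.328 -1.805 -0.102
v 1.845 -0.889 1.117
v 1.59 -2.004 -0.063
v 2.106 -1.089 1.156
v 1.903 -2.084 -0.136
v 2.42 -1.168 1.083
f 2 1 5
f 2 5 3
f 3 5 6
f 3 6 4
f 5 1 7
f 5 7 6
f 6 7 8
f 6 8 4
f 7 1 9
f 7 9 8
f 8 9 10
f 8 10 4
f 9 1 11
f 9 11 10
f 10 11 12
f 10 12 4
f 11 1 13
f 11 13 12
f 12 13 14
f 12 14 4
f 13 1 15
f 13 15 14
f 14 15 16
f 14 16 4
f 15 1 17
f 15 17 16
f 16 17 18
f 16 18 4
f 17 1 19
f 17 19 18
f 18 19 20
f 18 20 4
f 19 1 2
f 19 2 20
f 20 2 3
f 20 3 4
f 22 21 25
f 22 25 23
f 23 25 26
f 23 26 24
f 25 21 27
f 25 27 26
f 26 27 28
f 26 28 24
f 27 21 29
f 27 29 28
f 28 29 30
f 28 30 24
f 29 21 31
f 29 31 30
f 30 31 32
f 30 32 24
f 31 21 33
f 31 33 32
f 32 33 34
f 32 34 24
f 33 21 35
f 33 35 34
f 34 35 36
f 34 36 24
f 35 21 37
f 35 37 36
f 36 37 38
f 36 38 24
f 37 21 39
f 37 39 38
f 38 39 40
f 38 40 24
f 39 21 41
f 39 41 40
f 40 41 42
f 40 42 24
f 41 21 43
f 41 43 42
f 42 43 44
f 42 44 24
f 43 21 45
f 43 45 44
f 44 45 46
f 44 46 24
f 45 21 22
f 45 22 46
f 46 22 23
f 46 23 24



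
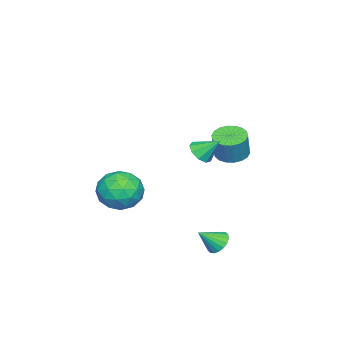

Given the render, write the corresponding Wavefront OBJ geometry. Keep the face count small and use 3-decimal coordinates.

v -3.371 2.334 0.881
v -2.705 2.375 0.639
v -2.303 2.446 1.757
v -2.969 2.406 1.999
v -2.794 2.678 0.652
v -2.392 2.749 1.769
v -2.997 2.913 0.71
v -2.595 2.984 1.828
v -3.274 3.033 0.802
v -2.872 3.104 1.92
v -3.571 3.015 0.91
v -3.169 3.086 2.027
v -3.828 2.862 1.012
v -3.426 2.933 2.13
v -3.994 2.605 1.088
v -3.592 2.676 2.206
v -4.037 2.294 1.123
v -3.635 2.365 2.241
v -3.948 1.991 1.111
v -3.546 2.062 2.228
v -3.745 1.756 1.052
v -3.343 1.827 2.17
v -3.468 1.636 0.96
v -3.066 1.707 2.078
v -3.171 1.654 0.853
v -2.769 1.725 1.97
v -2.914 1.807 0.75
v -2.512 1.878 1.868
v -2.748 2.064 0.674
v -2.346 2.135 1.792
v 1.009 2.954 2.902
v 1.55 3.109 2.813
v 0.911 3.686 3.578
v 1.315 3.302 2.57
v 0.936 3.333 2.482
v 0.591 3.186 2.591
v 0.442 2.931 2.846
v 0.558 2.687 3.127
v 0.885 2.568 3.303
v 1.27 2.63 3.292
v 1.532 2.843 3.098
v -0.559 -1.141 -1.765
v -0.046 -1.589 -1.006
v -1.934 -1.171 -0.854
v -1.421 -1.619 -0.095
v -1.226 -0.648 -0.339
v -0.376 -0.63 -0.902
v -1.604 -2.13 -0.958
v -0.754 -2.112 -1.521
v -0.692 -2.2 -0.507
v -0.458 -1.284 -0.124
v -1.522 -1.476 -1.736
v -1.288 -0.56 -1.353
v -0.181 -1.362 -1.466
v -1.799 -1.398 -0.394
v -1.684 -0.827 -0.538
v -1.382 -1.09 -0.092
v -0.375 -0.799 -1.405
v -0.074 -1.062 -0.958
v -0.768 -0.509 -0.566
v -1.906 -1.698 -0.902
v -1.605 -1.961 -0.455
v -0.598 -1.67 -1.768
v -0.296 -1.933 -1.322
v -1.212 -2.251 -1.294
v -0.26 -1.985 -0.726
v -1.068 -2.003 -0.19
v -1.176 -2.303 -0.698
v -0.676 -2.292 -1.029
v -0.123 -1.447 -0.501
v -0.931 -1.464 0.035
v -0.816 -0.893 -0.109
v -0.317 -0.883 -0.44
v -0.502 -1.806 -0.208
v -1.049 -1.296 -1.895
v -1.857 -1.313 -1.359
v -1.663 -1.877 -1.42
v -1.164 -1.867 -1.751
v -0.912 -0.757 -1.67
v -1.72 -0.775 -1.134
v -1.304 -0.468 -0.831
v -0.804 -0.457 -1.162
v -1.478 -0.954 -1.652
v 0.98 3.67 -1.697
v 1.324 3.515 -2.111
v 1.54 3.11 -1.023
v 1.43 3.724 -2.026
v 1.447 3.922 -1.876
v 1.372 4.07 -1.69
v 1.219 4.139 -1.506
v 1.018 4.115 -1.36
v 0.81 4.003 -1.28
v 0.636 3.825 -1.283
v 0.53 3.616 -1.368
v 0.513 3.418 -1.519
v 0.588 3.27 -1.704
v 0.741 3.201 -1.888
v 0.942 3.225 -2.035
v 1.15 3.337 -2.114
f 2 1 5
f 2 5 3
f 3 5 6
f 3 6 4
f 5 1 7
f 5 7 6
f 6 7 8
f 6 8 4
f 7 1 9
f 7 9 8
f 8 9 10
f 8 10 4
f 9 1 11
f 9 11 10
f 10 11 12
f 10 12 4
f 11 1 13
f 11 13 12
f 12 13 14
f 12 14 4
f 13 1 15
f 13 15 14
f 14 15 16
f 14 16 4
f 15 1 17
f 15 17 16
f 16 17 18
f 16 18 4
f 17 1 19
f 17 19 18
f 18 19 20
f 18 20 4
f 19 1 21
f 19 21 20
f 20 21 22
f 20 22 4
f 21 1 23
f 21 23 22
f 22 23 24
f 22 24 4
f 23 1 25
f 23 25 24
f 24 25 26
f 24 26 4
f 25 1 27
f 25 27 26
f 26 27 28
f 26 28 4
f 27 1 29
f 27 29 28
f 28 29 30
f 28 30 4
f 29 1 2
f 29 2 30
f 30 2 3
f 30 3 4
f 32 31 34
f 32 34 33
f 34 31 35
f 34 35 33
f 35 31 36
f 35 36 33
f 36 31 37
f 36 37 33
f 37 31 38
f 37 38 33
f 38 31 39
f 38 39 33
f 39 31 40
f 39 40 33
f 40 31 41
f 40 41 33
f 41 31 32
f 41 32 33
f 42 79 58
f 79 53 82
f 58 82 47
f 79 82 58
f 42 58 54
f 58 47 59
f 54 59 43
f 58 59 54
f 42 54 63
f 54 43 64
f 63 64 49
f 54 64 63
f 42 63 75
f 63 49 78
f 75 78 52
f 63 78 75
f 42 75 79
f 75 52 83
f 79 83 53
f 75 83 79
f 43 59 70
f 59 47 73
f 70 73 51
f 59 73 70
f 47 82 60
f 82 53 81
f 60 81 46
f 82 81 60
f 53 83 80
f 83 52 76
f 80 76 44
f 83 76 80
f 52 78 77
f 78 49 65
f 77 65 48
f 78 65 77
f 49 64 69
f 64 43 66
f 69 66 50
f 64 66 69
f 45 71 57
f 71 51 72
f 57 72 46
f 71 72 57
f 45 57 55
f 57 46 56
f 55 56 44
f 57 56 55
f 45 55 62
f 55 44 61
f 62 61 48
f 55 61 62
f 45 62 67
f 62 48 68
f 67 68 50
f 62 68 67
f 45 67 71
f 67 50 74
f 71 74 51
f 67 74 71
f 46 72 60
f 72 51 73
f 60 73 47
f 72 73 60
f 44 56 80
f 56 46 81
f 80 81 53
f 56 81 80
f 48 61 77
f 61 44 76
f 77 76 52
f 61 76 77
f 50 68 69
f 68 48 65
f 69 65 49
f 68 65 69
f 51 74 70
f 74 50 66
f 70 66 43
f 74 66 70
f 85 84 87
f 85 87 86
f 87 84 88
f 87 88 86
f 88 84 89
f 88 89 86
f 89 84 90
f 89 90 86
f 90 84 91
f 90 91 86
f 91 84 92
f 91 92 86
f 92 84 93
f 92 93 86
f 93 84 94
f 93 94 86
f 94 84 95
f 94 95 86
f 95 84 96
f 95 96 86
f 96 84 97
f 96 97 86
f 97 84 98
f 97 98 86
f 98 84 99
f 98 99 86
f 99 84 85
f 99 85 86



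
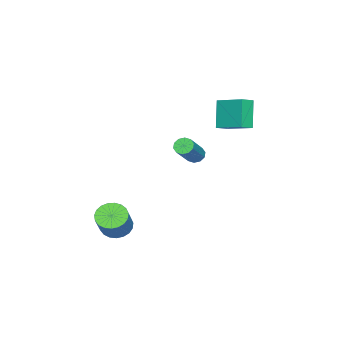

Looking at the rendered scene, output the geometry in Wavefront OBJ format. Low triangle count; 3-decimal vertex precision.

v -4.691 -1.586 -1.665
v -4.313 -1.84 -2.07
v -2.69 -1.768 -0.601
v -3.069 -1.514 -0.195
v -4.293 -1.466 -2.111
v -2.67 -1.393 -0.641
v -4.425 -1.138 -1.981
v -2.803 -1.065 -0.512
v -4.659 -0.981 -1.73
v -3.036 -0.908 -0.261
v -4.905 -1.055 -1.455
v -3.283 -0.982 0.015
v -5.07 -1.332 -1.259
v -3.447 -1.26 0.21
v -5.09 -1.707 -1.219
v -3.467 -1.634 0.251
v -4.957 -2.035 -1.348
v -3.335 -1.962 0.121
v -4.724 -2.192 -1.599
v -3.101 -2.119 -0.13
v -4.477 -2.118 -1.875
v -2.855 -2.045 -0.405
v 2.195 -2.925 -4.245
v 2.932 -2.941 -4.812
v 4.023 -2.632 -3.401
v 3.285 -2.615 -2.835
v 2.834 -2.567 -4.818
v 3.925 -2.258 -3.407
v 2.625 -2.254 -4.725
v 3.716 -1.945 -3.314
v 2.342 -2.058 -4.55
v 3.433 -1.749 -3.139
v 2.034 -2.012 -4.321
v 3.125 -1.703 -2.91
v 1.753 -2.123 -4.08
v 2.844 -1.814 -2.669
v 1.549 -2.373 -3.867
v 2.639 -2.064 -2.456
v 1.456 -2.718 -3.72
v 2.547 -2.409 -2.309
v 1.491 -3.099 -3.663
v 2.582 -2.79 -2.252
v 1.647 -3.45 -3.707
v 2.738 -3.141 -2.296
v 1.899 -3.71 -3.845
v 2.99 -3.401 -2.434
v 2.201 -3.834 -4.051
v 3.292 -3.525 -2.64
v 2.502 -3.801 -4.291
v 3.593 -3.492 -2.881
v 2.75 -3.616 -4.524
v 3.841 -3.307 -3.113
v 2.902 -3.312 -4.708
v 3.993 -3.003 -3.297
v -4.979 0.305 2.885
v -4.226 -0.039 3.211
v -4.472 2.069 3.573
v -3.718 1.725 3.898
v -4.082 0.695 1.222
v -3.328 0.351 1.547
v -3.574 2.459 1.909
v -2.821 2.115 2.235
f 2 1 5
f 2 5 3
f 3 5 6
f 3 6 4
f 5 1 7
f 5 7 6
f 6 7 8
f 6 8 4
f 7 1 9
f 7 9 8
f 8 9 10
f 8 10 4
f 9 1 11
f 9 11 10
f 10 11 12
f 10 12 4
f 11 1 13
f 11 13 12
f 12 13 14
f 12 14 4
f 13 1 15
f 13 15 14
f 14 15 16
f 14 16 4
f 15 1 17
f 15 17 16
f 16 17 18
f 16 18 4
f 17 1 19
f 17 19 18
f 18 19 20
f 18 20 4
f 19 1 21
f 19 21 20
f 20 21 22
f 20 22 4
f 21 1 2
f 21 2 22
f 22 2 3
f 22 3 4
f 24 23 27
f 24 27 25
f 25 27 28
f 25 28 26
f 27 23 29
f 27 29 28
f 28 29 30
f 28 30 26
f 29 23 31
f 29 31 30
f 30 31 32
f 30 32 26
f 31 23 33
f 31 33 32
f 32 33 34
f 32 34 26
f 33 23 35
f 33 35 34
f 34 35 36
f 34 36 26
f 35 23 37
f 35 37 36
f 36 37 38
f 36 38 26
f 37 23 39
f 37 39 38
f 38 39 40
f 38 40 26
f 39 23 41
f 39 41 40
f 40 41 42
f 40 42 26
f 41 23 43
f 41 43 42
f 42 43 44
f 42 44 26
f 43 23 45
f 43 45 44
f 44 45 46
f 44 46 26
f 45 23 47
f 45 47 46
f 46 47 48
f 46 48 26
f 47 23 49
f 47 49 48
f 48 49 50
f 48 50 26
f 49 23 51
f 49 51 50
f 50 51 52
f 50 52 26
f 51 23 53
f 51 53 52
f 52 53 54
f 52 54 26
f 53 23 24
f 53 24 54
f 54 24 25
f 54 25 26
f 56 58 55
f 59 56 55
f 55 58 57
f 57 59 55
f 56 62 58
f 60 56 59
f 60 62 56
f 58 62 57
f 61 59 57
f 57 62 61
f 61 60 59
f 62 60 61



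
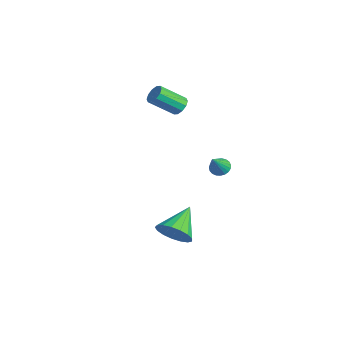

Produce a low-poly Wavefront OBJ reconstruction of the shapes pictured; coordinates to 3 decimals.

v 3.439 0.361 1.352
v 3.93 0.44 1.095
v 4.121 -0.321 2.448
v 3.912 0.632 1.226
v 3.812 0.777 1.378
v 3.648 0.85 1.526
v 3.447 0.839 1.644
v 3.245 0.745 1.711
v 3.077 0.584 1.716
v 2.971 0.385 1.658
v 2.946 0.182 1.548
v 3.006 0.009 1.403
v 3.141 -0.102 1.249
v 3.328 -0.134 1.114
v 3.533 -0.08 1.019
v 3.723 0.051 0.982
v 3.863 0.234 1.009
v 2.801 -1.822 -3.439
v 3.554 -1.75 -2.74
v 1.719 -0.558 -2.401
v 3.66 -1.394 -3.065
v 3.568 -1.135 -3.474
v 3.301 -1.034 -3.876
v 2.919 -1.114 -4.178
v 2.51 -1.355 -4.31
v 2.168 -1.704 -4.242
v 1.97 -2.079 -3.991
v 1.963 -2.395 -3.613
v 2.148 -2.58 -3.195
v 2.483 -2.592 -2.833
v 2.89 -2.426 -2.61
v 3.277 -2.123 -2.576
v -2.226 0.362 2.645
v -1.625 0.258 2.643
v -1.852 -1.085 3.693
v -2.454 -0.982 3.695
v -1.702 0.494 2.927
v -1.929 -0.849 3.978
v -1.979 0.679 3.104
v -2.207 -0.665 4.154
v -2.351 0.742 3.105
v -2.578 -0.601 4.155
v -2.675 0.661 2.93
v -2.902 -0.682 3.981
v -2.828 0.465 2.647
v -3.055 -0.878 3.697
v -2.751 0.229 2.362
v -2.978 -1.114 3.413
v -2.473 0.045 2.186
v -2.701 -1.299 3.236
v -2.102 -0.019 2.185
v -2.329 -1.362 3.235
v -1.778 0.062 2.359
v -2.005 -1.281 3.41
f 2 1 4
f 2 4 3
f 4 1 5
f 4 5 3
f 5 1 6
f 5 6 3
f 6 1 7
f 6 7 3
f 7 1 8
f 7 8 3
f 8 1 9
f 8 9 3
f 9 1 10
f 9 10 3
f 10 1 11
f 10 11 3
f 11 1 12
f 11 12 3
f 12 1 13
f 12 13 3
f 13 1 14
f 13 14 3
f 14 1 15
f 14 15 3
f 15 1 16
f 15 16 3
f 16 1 17
f 16 17 3
f 17 1 2
f 17 2 3
f 19 18 21
f 19 21 20
f 21 18 22
f 21 22 20
f 22 18 23
f 22 23 20
f 23 18 24
f 23 24 20
f 24 18 25
f 24 25 20
f 25 18 26
f 25 26 20
f 26 18 27
f 26 27 20
f 27 18 28
f 27 28 20
f 28 18 29
f 28 29 20
f 29 18 30
f 29 30 20
f 30 18 31
f 30 31 20
f 31 18 32
f 31 32 20
f 32 18 19
f 32 19 20
f 34 33 37
f 34 37 35
f 35 37 38
f 35 38 36
f 37 33 39
f 37 39 38
f 38 39 40
f 38 40 36
f 39 33 41
f 39 41 40
f 40 41 42
f 40 42 36
f 41 33 43
f 41 43 42
f 42 43 44
f 42 44 36
f 43 33 45
f 43 45 44
f 44 45 46
f 44 46 36
f 45 33 47
f 45 47 46
f 46 47 48
f 46 48 36
f 47 33 49
f 47 49 48
f 48 49 50
f 48 50 36
f 49 33 51
f 49 51 50
f 50 51 52
f 50 52 36
f 51 33 53
f 51 53 52
f 52 53 54
f 52 54 36
f 53 33 34
f 53 34 54
f 54 34 35
f 54 35 36



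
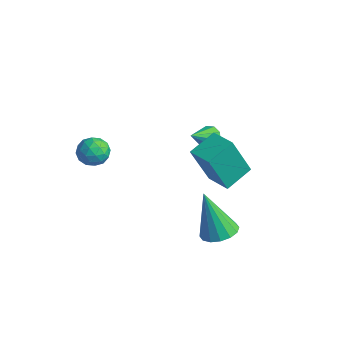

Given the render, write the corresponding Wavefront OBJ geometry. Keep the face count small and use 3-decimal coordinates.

v 2.096 -1.252 -0.878
v 2.784 -0.917 -0.611
v 1.424 -1.528 1.198
v 2.517 -0.597 -0.655
v 2.137 -0.452 -0.759
v 1.747 -0.521 -0.894
v 1.45 -0.787 -1.026
v 1.326 -1.177 -1.118
v 1.409 -1.587 -1.145
v 1.675 -1.907 -1.102
v 2.055 -2.052 -0.998
v 2.446 -1.983 -0.862
v 2.743 -1.717 -0.731
v 2.866 -1.328 -0.639
v -3.394 -2.977 1.568
v -2.935 -2.946 2.142
v -3.225 -4.154 1.498
v -2.766 -4.123 2.072
v -3.486 -4.001 2.169
v -3.59 -3.274 2.212
v -2.57 -3.826 1.428
v -2.674 -3.099 1.471
v -2.426 -3.47 2.056
v -2.992 -3.579 2.514
v -3.168 -3.521 1.126
v -3.734 -3.63 1.584
v -3.179 -2.858 1.861
v -2.981 -4.242 1.779
v -3.404 -4.17 1.836
v -3.134 -4.152 2.173
v -3.564 -3.051 1.902
v -3.295 -3.033 2.24
v -3.618 -3.653 2.255
v -2.865 -4.067 1.4
v -2.596 -4.049 1.738
v -3.026 -2.948 1.467
v -2.756 -2.93 1.804
v -2.542 -3.447 1.385
v -2.61 -3.148 2.148
v -2.511 -3.84 2.107
v -2.396 -3.665 1.728
v -2.457 -3.238 1.754
v -2.943 -3.212 2.417
v -2.844 -3.903 2.376
v -3.267 -3.832 2.433
v -3.328 -3.405 2.458
v -2.644 -3.52 2.367
v -3.316 -3.197 1.264
v -3.217 -3.888 1.223
v -2.832 -3.695 1.182
v -2.893 -3.268 1.207
v -3.649 -3.26 1.533
v -3.55 -3.952 1.492
v -3.703 -3.862 1.886
v -3.764 -3.435 1.912
v -3.516 -3.58 1.273
v 1.112 -1.008 1.641
v 0.882 -1.779 3.527
v 1.046 0.215 2.133
v 0.816 -0.556 4.019
v 2.244 -1.004 1.781
v 2.014 -1.775 3.667
v 2.178 0.219 2.273
v 1.948 -0.552 4.159
v -1.477 1.085 1.392
v -1.169 1.399 1.755
v -1.283 -0.025 2.188
v -1.546 1.407 1.858
v -1.89 1.264 1.742
v -2.04 1.038 1.463
v -1.927 0.834 1.15
v -1.604 0.747 0.951
v -1.22 0.819 0.958
v -0.957 1.015 1.168
v -0.937 1.245 1.483
f 2 1 4
f 2 4 3
f 4 1 5
f 4 5 3
f 5 1 6
f 5 6 3
f 6 1 7
f 6 7 3
f 7 1 8
f 7 8 3
f 8 1 9
f 8 9 3
f 9 1 10
f 9 10 3
f 10 1 11
f 10 11 3
f 11 1 12
f 11 12 3
f 12 1 13
f 12 13 3
f 13 1 14
f 13 14 3
f 14 1 2
f 14 2 3
f 15 52 31
f 52 26 55
f 31 55 20
f 52 55 31
f 15 31 27
f 31 20 32
f 27 32 16
f 31 32 27
f 15 27 36
f 27 16 37
f 36 37 22
f 27 37 36
f 15 36 48
f 36 22 51
f 48 51 25
f 36 51 48
f 15 48 52
f 48 25 56
f 52 56 26
f 48 56 52
f 16 32 43
f 32 20 46
f 43 46 24
f 32 46 43
f 20 55 33
f 55 26 54
f 33 54 19
f 55 54 33
f 26 56 53
f 56 25 49
f 53 49 17
f 56 49 53
f 25 51 50
f 51 22 38
f 50 38 21
f 51 38 50
f 22 37 42
f 37 16 39
f 42 39 23
f 37 39 42
f 18 44 30
f 44 24 45
f 30 45 19
f 44 45 30
f 18 30 28
f 30 19 29
f 28 29 17
f 30 29 28
f 18 28 35
f 28 17 34
f 35 34 21
f 28 34 35
f 18 35 40
f 35 21 41
f 40 41 23
f 35 41 40
f 18 40 44
f 40 23 47
f 44 47 24
f 40 47 44
f 19 45 33
f 45 24 46
f 33 46 20
f 45 46 33
f 17 29 53
f 29 19 54
f 53 54 26
f 29 54 53
f 21 34 50
f 34 17 49
f 50 49 25
f 34 49 50
f 23 41 42
f 41 21 38
f 42 38 22
f 41 38 42
f 24 47 43
f 47 23 39
f 43 39 16
f 47 39 43
f 58 60 57
f 61 58 57
f 57 60 59
f 59 61 57
f 58 64 60
f 62 58 61
f 62 64 58
f 60 64 59
f 63 61 59
f 59 64 63
f 63 62 61
f 64 62 63
f 66 65 68
f 66 68 67
f 68 65 69
f 68 69 67
f 69 65 70
f 69 70 67
f 70 65 71
f 70 71 67
f 71 65 72
f 71 72 67
f 72 65 73
f 72 73 67
f 73 65 74
f 73 74 67
f 74 65 75
f 74 75 67
f 75 65 66
f 75 66 67



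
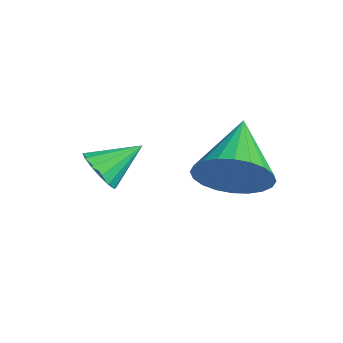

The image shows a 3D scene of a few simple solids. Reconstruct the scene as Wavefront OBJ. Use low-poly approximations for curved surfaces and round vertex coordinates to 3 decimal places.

v -2.369 1.576 -3.732
v -1.88 2.012 -3.275
v -3.571 2.184 -3.028
v -1.924 2.204 -3.517
v -2.037 2.301 -3.792
v -2.2 2.287 -4.057
v -2.389 2.164 -4.274
v -2.575 1.952 -4.408
v -2.729 1.683 -4.439
v -2.829 1.397 -4.362
v -2.859 1.139 -4.19
v -2.815 0.947 -3.948
v -2.702 0.85 -3.673
v -2.539 0.864 -3.407
v -2.35 0.987 -3.191
v -2.164 1.199 -3.057
v -2.01 1.468 -3.026
v -1.91 1.754 -3.102
v -3.993 -0.548 -4.187
v -3.788 -0.284 -4.598
v -3.987 0.308 -3.633
v -4.06 -0.262 -4.628
v -4.314 -0.318 -4.54
v -4.482 -0.435 -4.357
v -4.518 -0.582 -4.129
v -4.414 -0.721 -3.916
v -4.197 -0.813 -3.776
v -3.925 -0.834 -3.746
v -3.672 -0.779 -3.834
v -3.504 -0.662 -4.017
v -3.467 -0.514 -4.245
v -3.571 -0.376 -4.458
f 2 1 4
f 2 4 3
f 4 1 5
f 4 5 3
f 5 1 6
f 5 6 3
f 6 1 7
f 6 7 3
f 7 1 8
f 7 8 3
f 8 1 9
f 8 9 3
f 9 1 10
f 9 10 3
f 10 1 11
f 10 11 3
f 11 1 12
f 11 12 3
f 12 1 13
f 12 13 3
f 13 1 14
f 13 14 3
f 14 1 15
f 14 15 3
f 15 1 16
f 15 16 3
f 16 1 17
f 16 17 3
f 17 1 18
f 17 18 3
f 18 1 2
f 18 2 3
f 20 19 22
f 20 22 21
f 22 19 23
f 22 23 21
f 23 19 24
f 23 24 21
f 24 19 25
f 24 25 21
f 25 19 26
f 25 26 21
f 26 19 27
f 26 27 21
f 27 19 28
f 27 28 21
f 28 19 29
f 28 29 21
f 29 19 30
f 29 30 21
f 30 19 31
f 30 31 21
f 31 19 32
f 31 32 21
f 32 19 20
f 32 20 21



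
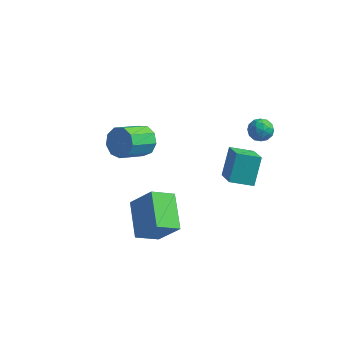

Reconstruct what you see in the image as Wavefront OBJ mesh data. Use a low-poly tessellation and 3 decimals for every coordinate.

v 1.757 0.335 -3.953
v 1.71 1.468 -2.555
v 0.868 1.546 -4.963
v 0.821 2.678 -3.565
v 2.959 0.882 -4.355
v 2.912 2.014 -2.957
v 2.07 2.092 -5.365
v 2.023 3.225 -3.967
v -3.484 1.06 -3.169
v -2.606 0.838 -2.85
v -3.318 -0.601 -1.891
v -4.196 -0.38 -2.211
v -2.897 1.257 -2.436
v -3.608 -0.182 -1.478
v -3.462 1.584 -2.366
v -4.174 0.145 -1.407
v -4.038 1.665 -2.671
v -4.749 0.226 -1.712
v -4.354 1.463 -3.209
v -5.066 0.024 -2.251
v -4.264 1.072 -3.729
v -4.976 -0.367 -2.77
v -3.809 0.675 -3.987
v -4.52 -0.764 -3.028
v -3.202 0.458 -3.862
v -3.913 -0.981 -2.903
v -2.727 0.523 -3.413
v -3.438 -0.917 -2.454
v -0.309 -4.182 -5.282
v -1.221 -5.078 -4.536
v -1.353 -2.447 -4.474
v -2.265 -3.343 -3.728
v 0.885 -4.157 -3.792
v -0.027 -5.053 -3.046
v -0.159 -2.422 -2.984
v -1.071 -3.318 -2.238
v 2.394 2.007 0.11
v 2.916 2.227 -0.36
v 2.964 0.973 0.26
v 3.486 1.193 -0.21
v 3.424 1.516 0.449
v 3.071 2.155 0.356
v 2.809 1.045 -0.456
v 2.456 1.684 -0.549
v 3.172 1.633 -0.71
v 3.553 1.923 -0.15
v 2.327 1.277 0.05
v 2.708 1.567 0.61
v 2.605 2.208 -0.138
v 3.275 0.992 0.038
v 3.239 1.182 0.425
v 3.546 1.311 0.149
v 2.696 2.165 0.283
v 3.003 2.295 0.007
v 3.302 1.877 0.482
v 2.877 0.905 -0.107
v 3.184 1.035 -0.383
v 2.334 1.889 -0.249
v 2.641 2.018 -0.525
v 2.578 1.323 -0.582
v 3.062 1.988 -0.62
v 3.398 1.38 -0.532
v 2.999 1.293 -0.676
v 2.792 1.669 -0.731
v 3.286 2.159 -0.291
v 3.621 1.551 -0.203
v 3.585 1.741 0.184
v 3.377 2.116 0.13
v 3.437 1.809 -0.497
v 2.259 1.649 0.103
v 2.594 1.041 0.191
v 2.503 1.084 -0.23
v 2.295 1.459 -0.284
v 2.482 1.82 0.432
v 2.818 1.212 0.52
v 3.088 1.531 0.631
v 2.881 1.907 0.576
v 2.443 1.391 0.397
f 2 4 1
f 5 2 1
f 1 4 3
f 3 5 1
f 2 8 4
f 6 2 5
f 6 8 2
f 4 8 3
f 7 5 3
f 3 8 7
f 7 6 5
f 8 6 7
f 10 9 13
f 10 13 11
f 11 13 14
f 11 14 12
f 13 9 15
f 13 15 14
f 14 15 16
f 14 16 12
f 15 9 17
f 15 17 16
f 16 17 18
f 16 18 12
f 17 9 19
f 17 19 18
f 18 19 20
f 18 20 12
f 19 9 21
f 19 21 20
f 20 21 22
f 20 22 12
f 21 9 23
f 21 23 22
f 22 23 24
f 22 24 12
f 23 9 25
f 23 25 24
f 24 25 26
f 24 26 12
f 25 9 27
f 25 27 26
f 26 27 28
f 26 28 12
f 27 9 10
f 27 10 28
f 28 10 11
f 28 11 12
f 30 32 29
f 33 30 29
f 29 32 31
f 31 33 29
f 30 36 32
f 34 30 33
f 34 36 30
f 32 36 31
f 35 33 31
f 31 36 35
f 35 34 33
f 36 34 35
f 37 74 53
f 74 48 77
f 53 77 42
f 74 77 53
f 37 53 49
f 53 42 54
f 49 54 38
f 53 54 49
f 37 49 58
f 49 38 59
f 58 59 44
f 49 59 58
f 37 58 70
f 58 44 73
f 70 73 47
f 58 73 70
f 37 70 74
f 70 47 78
f 74 78 48
f 70 78 74
f 38 54 65
f 54 42 68
f 65 68 46
f 54 68 65
f 42 77 55
f 77 48 76
f 55 76 41
f 77 76 55
f 48 78 75
f 78 47 71
f 75 71 39
f 78 71 75
f 47 73 72
f 73 44 60
f 72 60 43
f 73 60 72
f 44 59 64
f 59 38 61
f 64 61 45
f 59 61 64
f 40 66 52
f 66 46 67
f 52 67 41
f 66 67 52
f 40 52 50
f 52 41 51
f 50 51 39
f 52 51 50
f 40 50 57
f 50 39 56
f 57 56 43
f 50 56 57
f 40 57 62
f 57 43 63
f 62 63 45
f 57 63 62
f 40 62 66
f 62 45 69
f 66 69 46
f 62 69 66
f 41 67 55
f 67 46 68
f 55 68 42
f 67 68 55
f 39 51 75
f 51 41 76
f 75 76 48
f 51 76 75
f 43 56 72
f 56 39 71
f 72 71 47
f 56 71 72
f 45 63 64
f 63 43 60
f 64 60 44
f 63 60 64
f 46 69 65
f 69 45 61
f 65 61 38
f 69 61 65

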